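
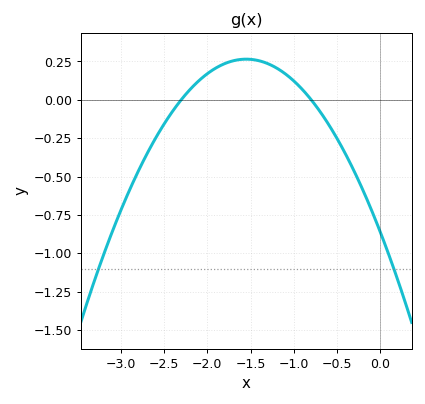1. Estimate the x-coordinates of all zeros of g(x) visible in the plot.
-2.3, -0.8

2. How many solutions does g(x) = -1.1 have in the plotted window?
2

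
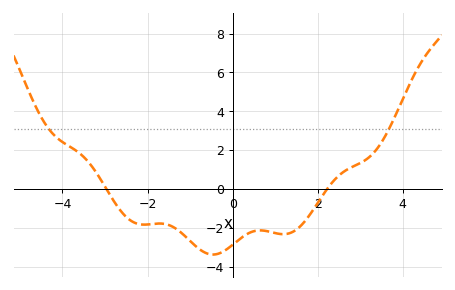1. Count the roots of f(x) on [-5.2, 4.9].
2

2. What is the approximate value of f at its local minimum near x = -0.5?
-3.4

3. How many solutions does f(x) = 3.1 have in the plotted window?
2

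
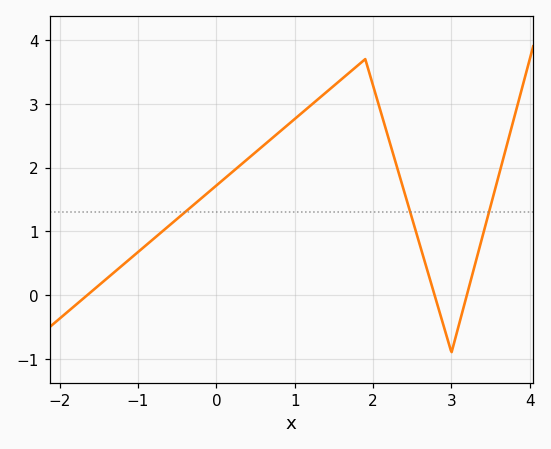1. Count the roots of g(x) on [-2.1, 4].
3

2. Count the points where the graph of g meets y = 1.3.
3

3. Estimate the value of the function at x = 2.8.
-0.1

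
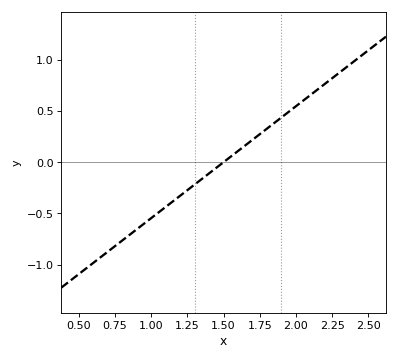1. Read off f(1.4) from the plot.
-0.109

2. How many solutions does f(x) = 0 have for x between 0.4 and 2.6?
1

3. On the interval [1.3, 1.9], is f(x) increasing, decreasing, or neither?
increasing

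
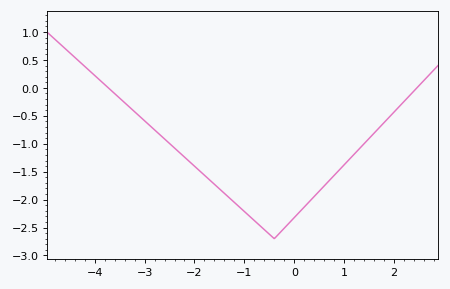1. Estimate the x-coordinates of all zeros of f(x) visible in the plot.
-3.73, 2.46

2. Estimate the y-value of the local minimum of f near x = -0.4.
-2.7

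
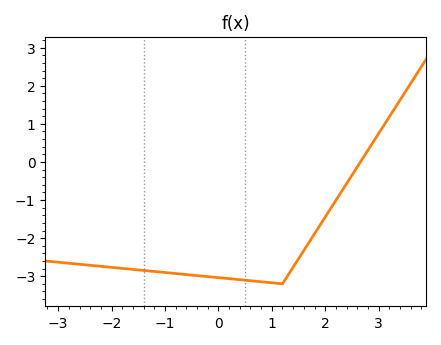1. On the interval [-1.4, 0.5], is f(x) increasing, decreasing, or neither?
decreasing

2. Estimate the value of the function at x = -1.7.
-2.8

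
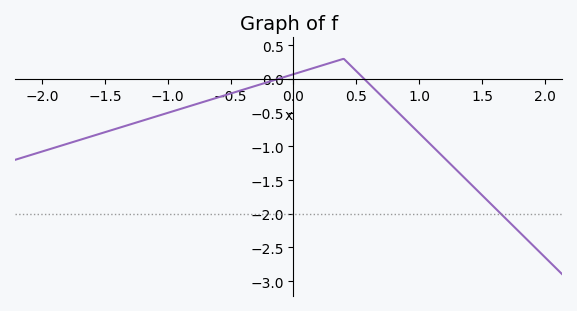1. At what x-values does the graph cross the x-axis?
-0.1, 0.6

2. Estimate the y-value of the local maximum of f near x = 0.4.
0.3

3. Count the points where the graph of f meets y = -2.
1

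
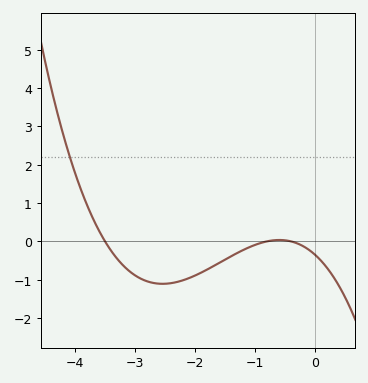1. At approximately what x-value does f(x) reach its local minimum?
-2.5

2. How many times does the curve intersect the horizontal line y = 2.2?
1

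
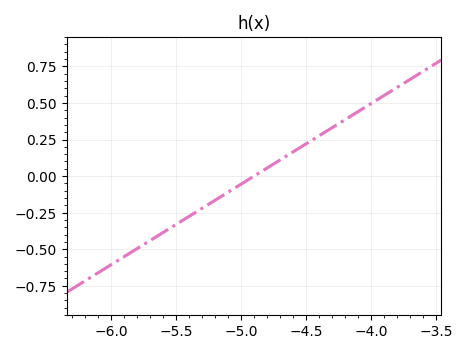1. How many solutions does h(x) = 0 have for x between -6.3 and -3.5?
1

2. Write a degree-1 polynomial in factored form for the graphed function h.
y = 0.55(x + 4.9)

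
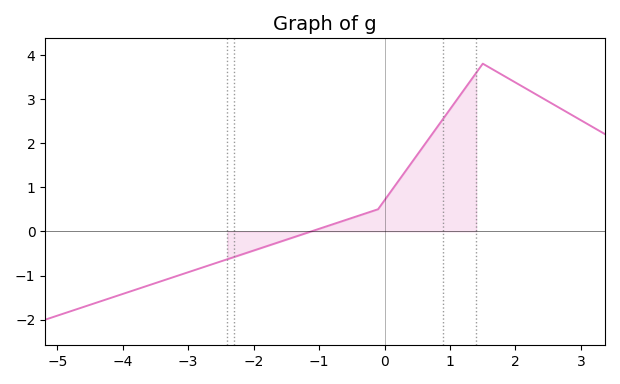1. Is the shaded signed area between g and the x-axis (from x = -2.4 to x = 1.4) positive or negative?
positive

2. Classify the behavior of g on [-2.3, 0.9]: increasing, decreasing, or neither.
increasing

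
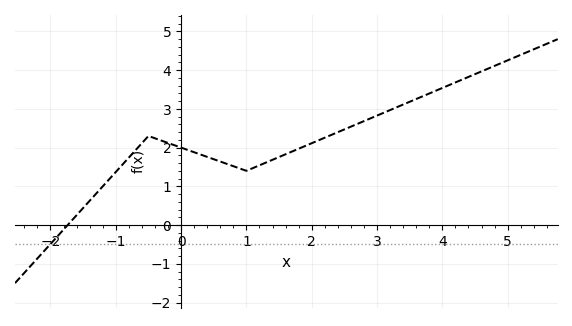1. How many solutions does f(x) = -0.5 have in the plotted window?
1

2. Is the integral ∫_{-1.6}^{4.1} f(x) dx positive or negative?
positive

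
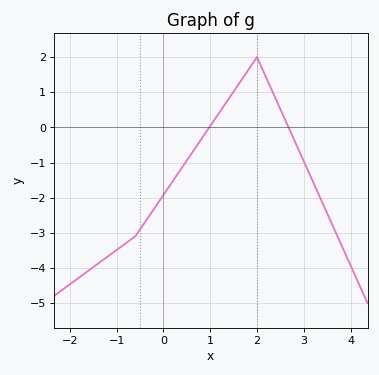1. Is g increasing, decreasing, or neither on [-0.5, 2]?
increasing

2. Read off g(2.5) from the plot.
0.52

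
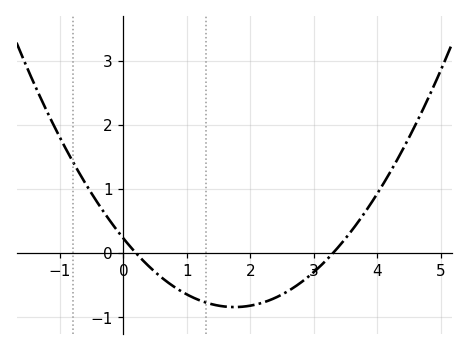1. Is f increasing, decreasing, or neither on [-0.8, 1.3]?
decreasing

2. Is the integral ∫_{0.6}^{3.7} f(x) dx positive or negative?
negative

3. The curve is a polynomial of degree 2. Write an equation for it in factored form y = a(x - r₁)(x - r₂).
y = 0.35(x - 0.2)(x - 3.3)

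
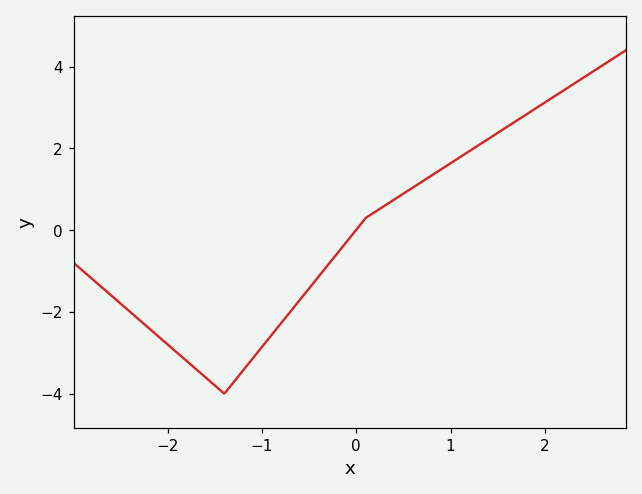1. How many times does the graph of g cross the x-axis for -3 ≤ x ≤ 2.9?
1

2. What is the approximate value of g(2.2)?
3.4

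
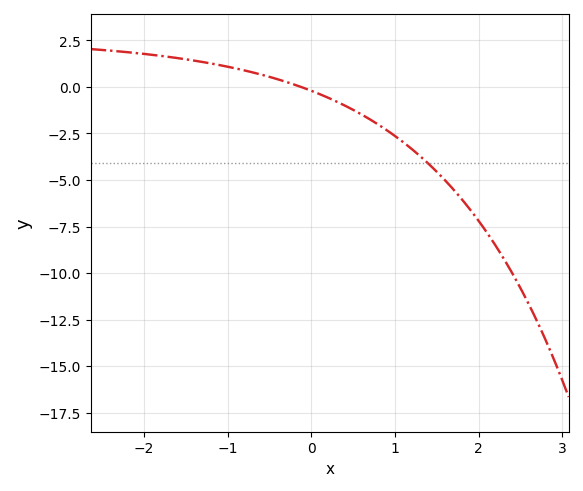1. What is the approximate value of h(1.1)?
-3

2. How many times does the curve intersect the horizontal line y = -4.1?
1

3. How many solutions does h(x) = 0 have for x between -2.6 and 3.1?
1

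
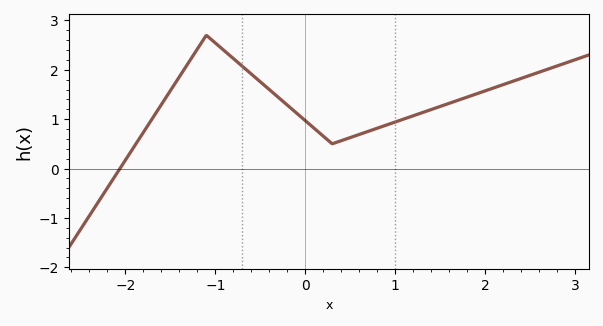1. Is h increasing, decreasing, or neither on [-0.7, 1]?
neither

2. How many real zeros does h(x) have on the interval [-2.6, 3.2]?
1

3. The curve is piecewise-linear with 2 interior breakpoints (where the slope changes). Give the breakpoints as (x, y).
(-1.1, 2.7); (0.3, 0.5)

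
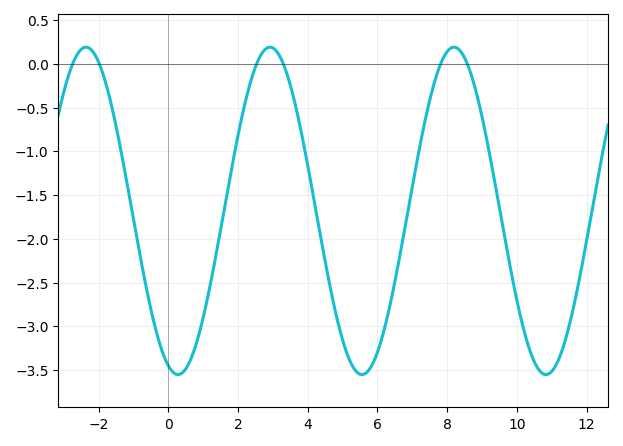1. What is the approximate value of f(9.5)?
-1.64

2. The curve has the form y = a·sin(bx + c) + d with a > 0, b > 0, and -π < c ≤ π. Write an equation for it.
y = 1.87sin(1.19x - 1.9) - 1.68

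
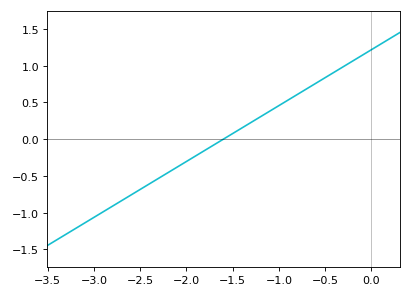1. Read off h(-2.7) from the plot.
-0.85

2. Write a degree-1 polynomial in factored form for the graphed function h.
y = 0.76(x + 1.6)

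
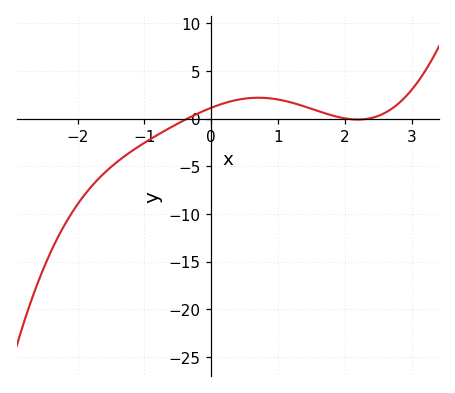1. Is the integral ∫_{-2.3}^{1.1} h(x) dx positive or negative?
negative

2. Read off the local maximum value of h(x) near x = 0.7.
2.19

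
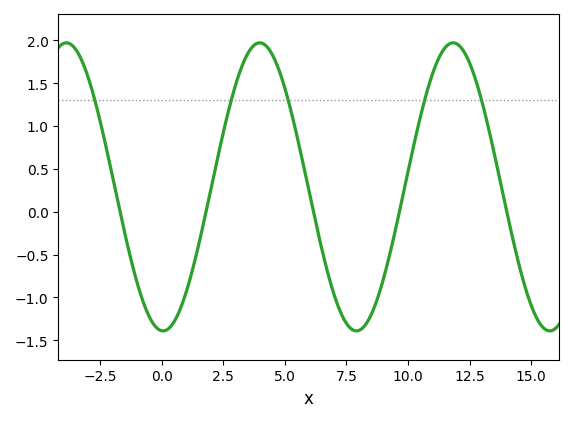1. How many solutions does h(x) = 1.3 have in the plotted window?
5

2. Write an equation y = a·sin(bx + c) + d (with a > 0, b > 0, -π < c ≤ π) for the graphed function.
y = 1.68sin(0.8x - 1.6) + 0.29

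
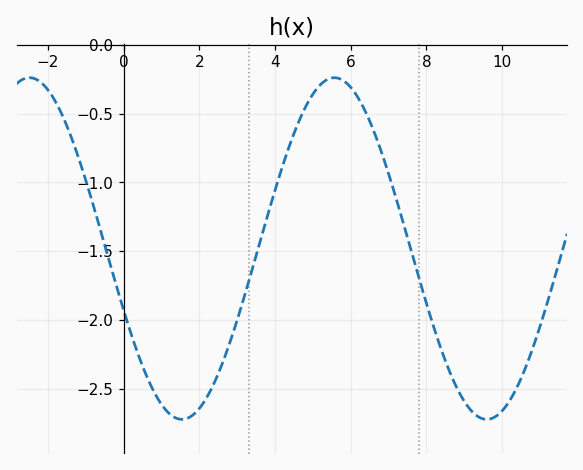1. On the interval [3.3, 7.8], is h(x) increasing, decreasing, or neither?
neither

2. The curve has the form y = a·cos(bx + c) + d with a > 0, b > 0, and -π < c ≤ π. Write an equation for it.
y = 1.24cos(0.78x + 1.9) - 1.48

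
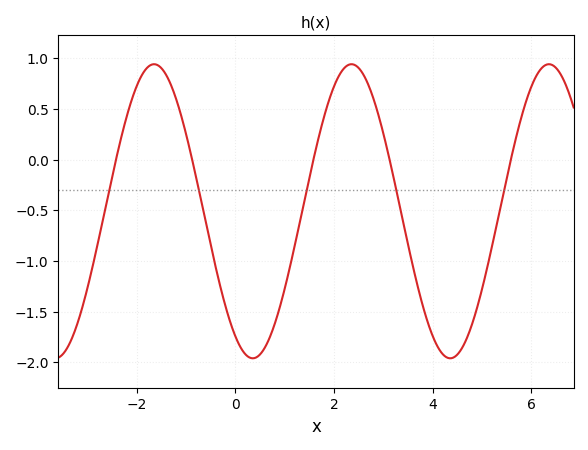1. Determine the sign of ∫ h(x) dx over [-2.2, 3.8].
negative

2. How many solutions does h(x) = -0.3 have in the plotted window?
5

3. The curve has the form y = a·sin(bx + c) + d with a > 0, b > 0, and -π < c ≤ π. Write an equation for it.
y = 1.45sin(1.6x - 2.1) - 0.51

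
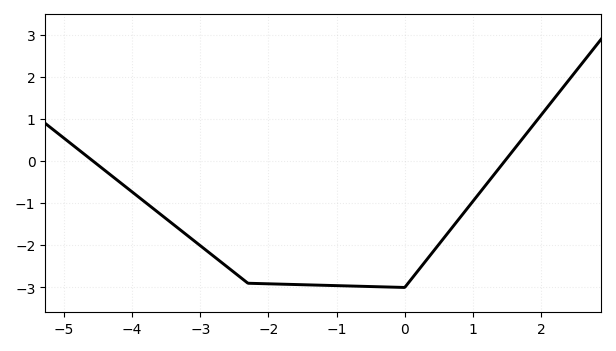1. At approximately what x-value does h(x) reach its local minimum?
-0.002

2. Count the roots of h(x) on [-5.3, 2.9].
2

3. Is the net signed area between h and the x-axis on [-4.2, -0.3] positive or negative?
negative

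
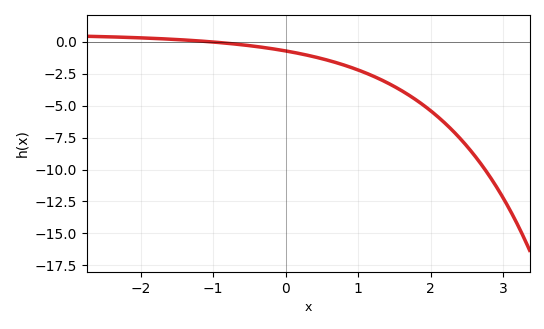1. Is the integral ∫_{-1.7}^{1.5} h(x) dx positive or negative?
negative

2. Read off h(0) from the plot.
-0.73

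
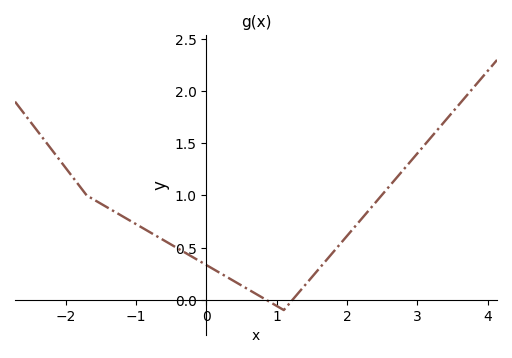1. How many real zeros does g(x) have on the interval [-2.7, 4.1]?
2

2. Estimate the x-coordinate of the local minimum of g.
1.1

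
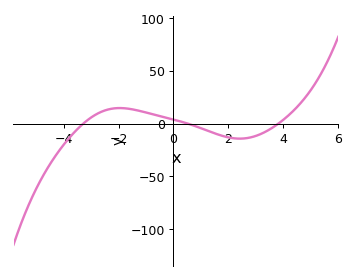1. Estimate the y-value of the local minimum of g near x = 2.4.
-15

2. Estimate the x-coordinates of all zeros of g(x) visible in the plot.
-3.2, 0.6, 3.8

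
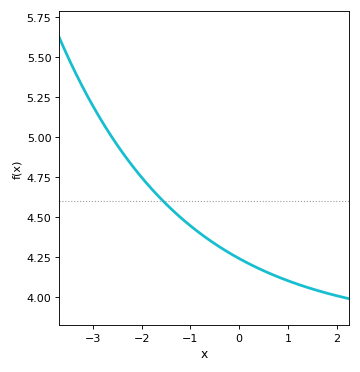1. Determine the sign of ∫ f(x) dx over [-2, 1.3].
positive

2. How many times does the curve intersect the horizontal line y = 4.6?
1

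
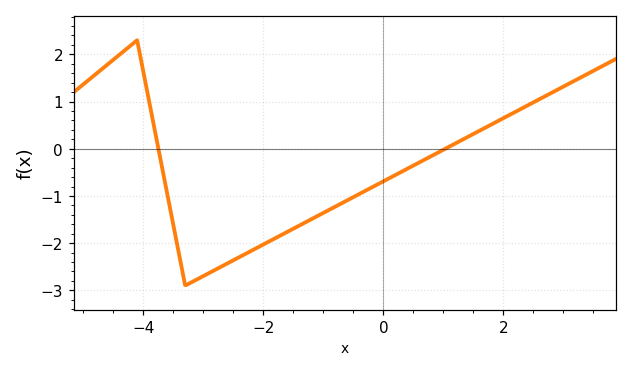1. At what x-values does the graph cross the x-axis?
-3.8, 1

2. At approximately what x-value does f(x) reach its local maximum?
-4.2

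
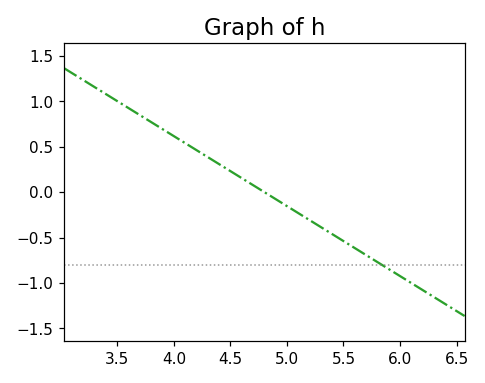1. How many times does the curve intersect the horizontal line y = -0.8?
1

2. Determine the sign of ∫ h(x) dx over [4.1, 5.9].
negative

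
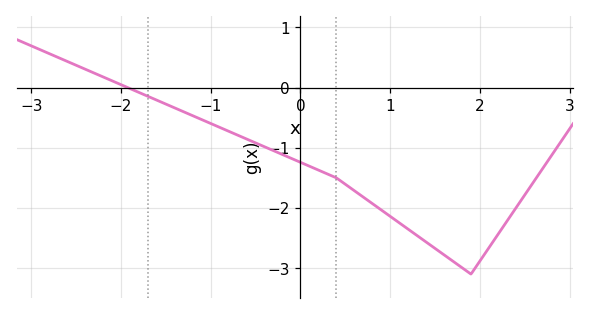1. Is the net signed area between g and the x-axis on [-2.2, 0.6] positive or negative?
negative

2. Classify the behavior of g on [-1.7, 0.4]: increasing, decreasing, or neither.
decreasing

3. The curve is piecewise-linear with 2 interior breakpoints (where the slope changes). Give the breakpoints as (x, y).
(0.4, -1.5); (1.9, -3.1)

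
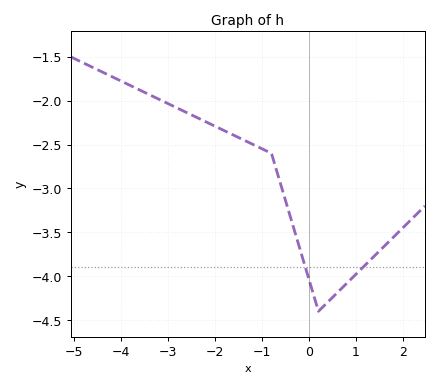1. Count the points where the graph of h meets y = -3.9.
2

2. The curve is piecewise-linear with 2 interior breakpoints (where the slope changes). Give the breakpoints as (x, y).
(-0.8, -2.6); (0.2, -4.4)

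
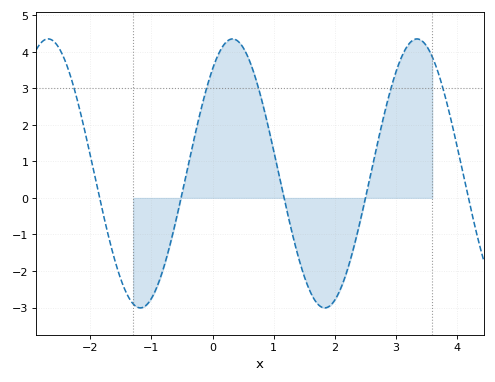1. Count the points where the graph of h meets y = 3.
5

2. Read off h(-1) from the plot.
-2.7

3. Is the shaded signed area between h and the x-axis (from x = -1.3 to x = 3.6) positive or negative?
positive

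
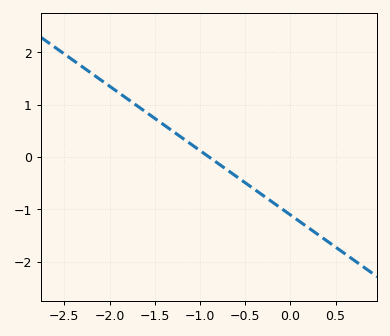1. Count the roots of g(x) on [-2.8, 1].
1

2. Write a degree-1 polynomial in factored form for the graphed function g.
y = -1.23(x + 0.9)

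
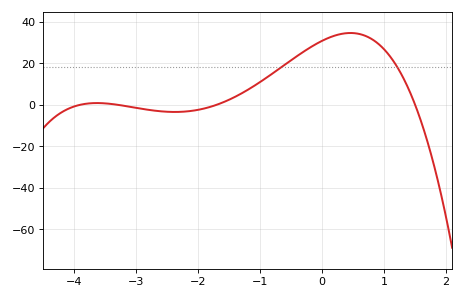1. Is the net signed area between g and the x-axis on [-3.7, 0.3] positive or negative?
positive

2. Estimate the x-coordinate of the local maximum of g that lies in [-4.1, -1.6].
-3.63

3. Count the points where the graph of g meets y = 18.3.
2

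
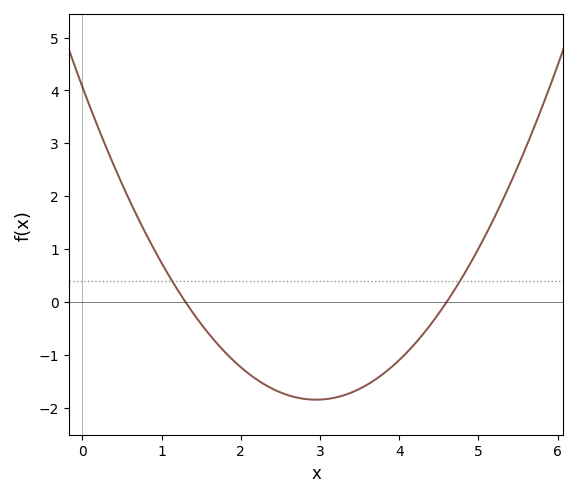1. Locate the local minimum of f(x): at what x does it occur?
2.95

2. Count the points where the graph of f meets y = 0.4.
2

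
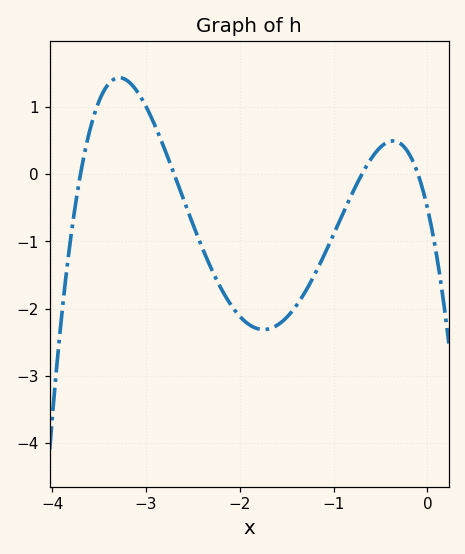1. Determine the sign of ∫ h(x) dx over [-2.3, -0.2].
negative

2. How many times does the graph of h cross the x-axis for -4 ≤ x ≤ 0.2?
4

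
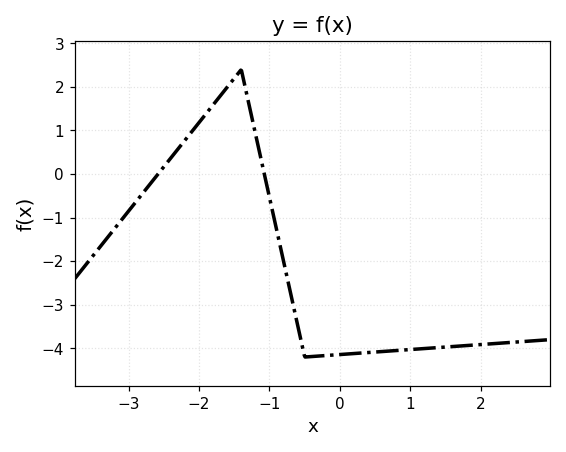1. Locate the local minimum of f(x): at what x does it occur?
-0.5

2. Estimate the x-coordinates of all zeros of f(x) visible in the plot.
-2.6, -1.1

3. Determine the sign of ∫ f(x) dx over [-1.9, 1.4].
negative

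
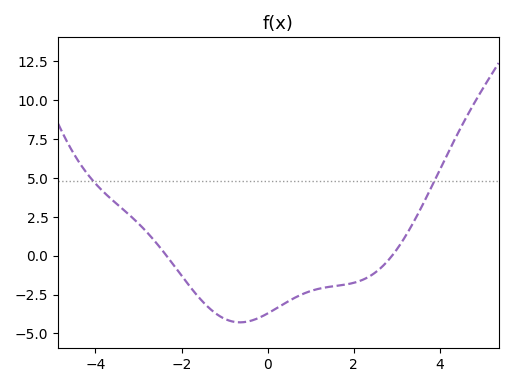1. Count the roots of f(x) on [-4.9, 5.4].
2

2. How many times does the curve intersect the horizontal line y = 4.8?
2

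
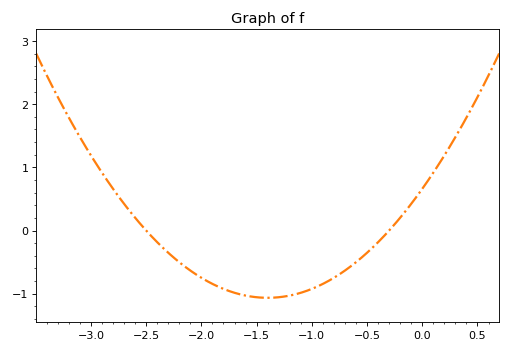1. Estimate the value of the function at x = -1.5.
-1.06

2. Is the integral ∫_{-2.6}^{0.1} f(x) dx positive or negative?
negative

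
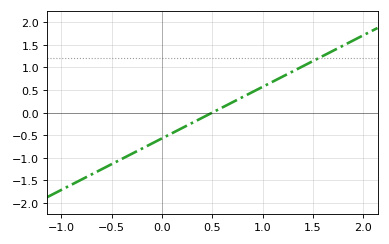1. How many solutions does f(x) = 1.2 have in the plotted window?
1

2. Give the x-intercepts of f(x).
0.5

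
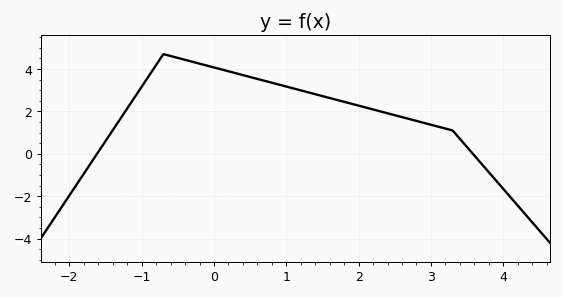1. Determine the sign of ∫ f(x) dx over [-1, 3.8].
positive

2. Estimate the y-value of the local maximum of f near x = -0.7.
4.6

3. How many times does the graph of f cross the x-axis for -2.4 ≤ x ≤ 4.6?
2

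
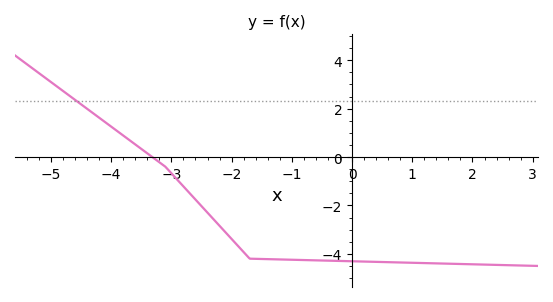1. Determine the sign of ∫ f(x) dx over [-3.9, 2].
negative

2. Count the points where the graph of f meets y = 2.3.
1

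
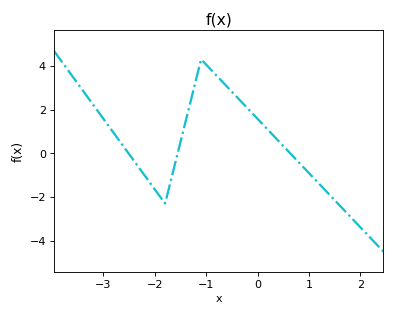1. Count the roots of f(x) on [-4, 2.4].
3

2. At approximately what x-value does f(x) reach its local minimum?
-1.8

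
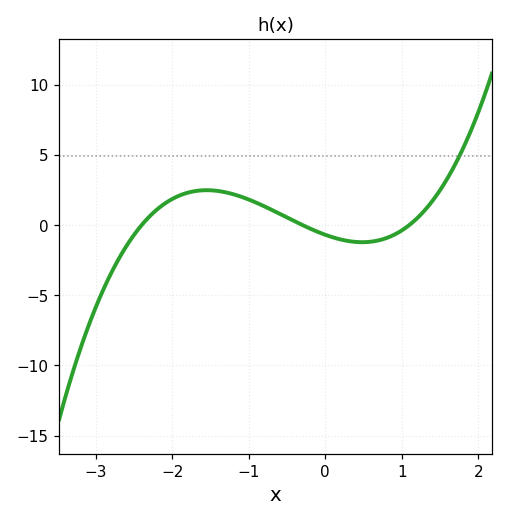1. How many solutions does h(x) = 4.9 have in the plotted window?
1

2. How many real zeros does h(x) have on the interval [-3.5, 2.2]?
3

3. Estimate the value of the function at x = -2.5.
-0.697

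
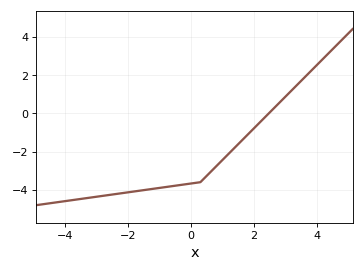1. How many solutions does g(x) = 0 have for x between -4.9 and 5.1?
1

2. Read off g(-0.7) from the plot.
-3.83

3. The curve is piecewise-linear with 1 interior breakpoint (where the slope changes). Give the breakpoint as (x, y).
(0.3, -3.6)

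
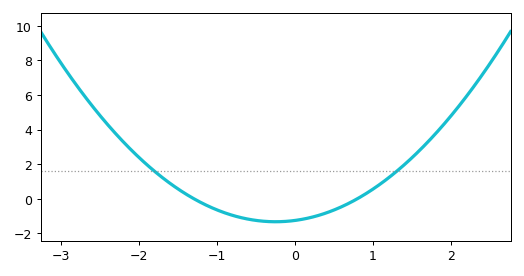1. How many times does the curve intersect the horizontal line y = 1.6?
2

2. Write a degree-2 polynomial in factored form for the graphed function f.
y = 1.21(x + 1.3)(x - 0.8)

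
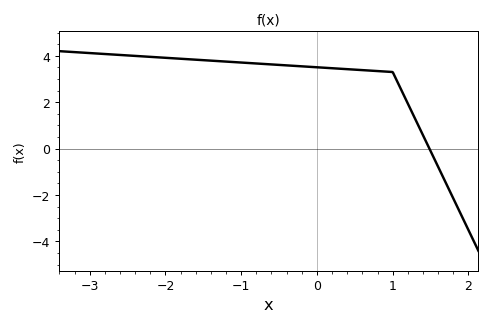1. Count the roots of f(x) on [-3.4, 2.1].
1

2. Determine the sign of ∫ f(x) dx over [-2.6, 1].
positive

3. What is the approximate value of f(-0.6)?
3.6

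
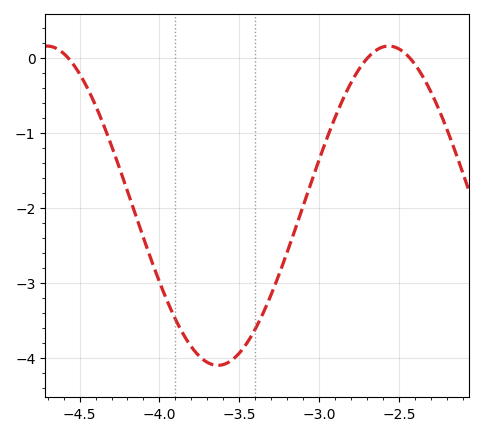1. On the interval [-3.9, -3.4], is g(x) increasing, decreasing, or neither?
neither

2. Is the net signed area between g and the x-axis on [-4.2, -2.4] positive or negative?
negative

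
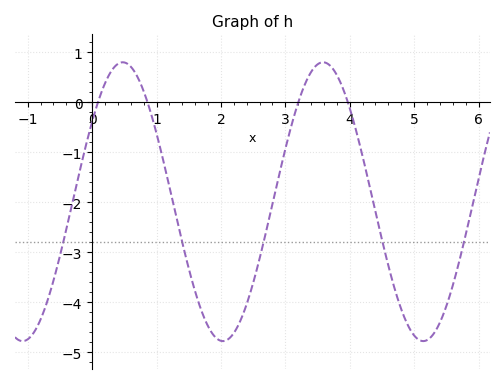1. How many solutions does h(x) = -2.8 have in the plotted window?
5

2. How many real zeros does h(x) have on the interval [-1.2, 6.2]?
4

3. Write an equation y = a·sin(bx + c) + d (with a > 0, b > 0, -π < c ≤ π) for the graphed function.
y = 2.79sin(2x + 0.61) - 1.99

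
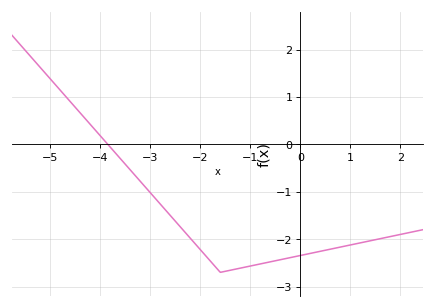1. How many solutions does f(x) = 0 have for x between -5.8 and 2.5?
1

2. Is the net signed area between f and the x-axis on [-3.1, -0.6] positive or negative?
negative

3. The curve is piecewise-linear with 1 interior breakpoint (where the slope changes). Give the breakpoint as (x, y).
(-1.6, -2.7)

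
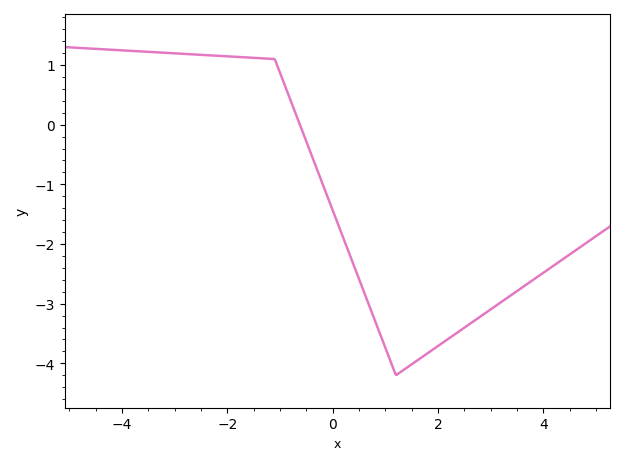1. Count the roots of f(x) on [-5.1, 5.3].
1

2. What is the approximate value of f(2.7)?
-3.3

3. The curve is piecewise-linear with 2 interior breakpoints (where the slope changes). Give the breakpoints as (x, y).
(-1.1, 1.1); (1.2, -4.2)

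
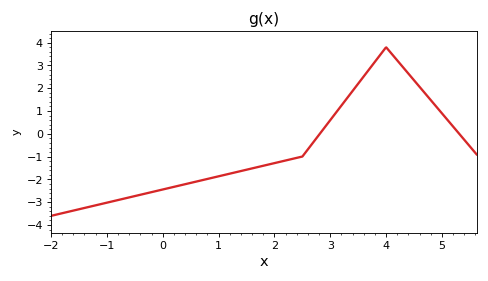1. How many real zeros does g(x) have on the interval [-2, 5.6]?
2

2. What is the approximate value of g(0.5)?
-2.15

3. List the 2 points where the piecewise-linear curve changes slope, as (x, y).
(2.5, -1); (4, 3.8)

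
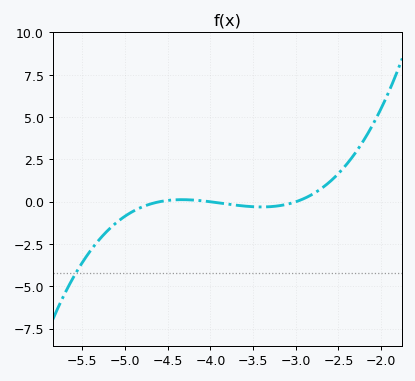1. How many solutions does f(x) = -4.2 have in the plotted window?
1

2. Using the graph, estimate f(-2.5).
1.6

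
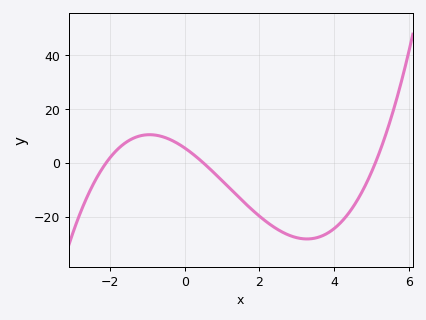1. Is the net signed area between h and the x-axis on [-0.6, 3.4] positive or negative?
negative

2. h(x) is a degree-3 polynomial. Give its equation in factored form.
y = 1.04(x + 2.1)(x - 0.5)(x - 5.1)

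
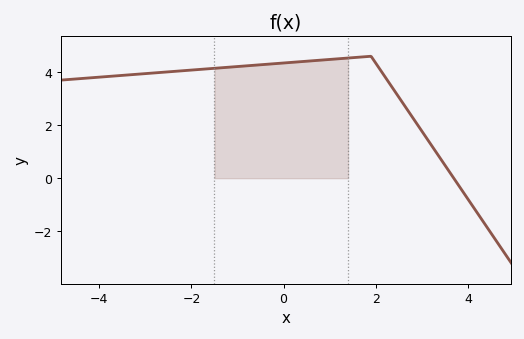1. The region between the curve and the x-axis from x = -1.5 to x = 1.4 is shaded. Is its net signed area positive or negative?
positive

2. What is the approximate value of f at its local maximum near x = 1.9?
4.6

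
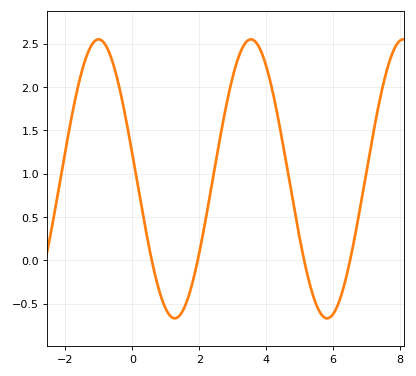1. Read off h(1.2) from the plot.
-0.65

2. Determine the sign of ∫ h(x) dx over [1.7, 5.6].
positive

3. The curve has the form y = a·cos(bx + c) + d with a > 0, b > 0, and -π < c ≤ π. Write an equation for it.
y = 1.61cos(1.4x + 1.4) + 0.94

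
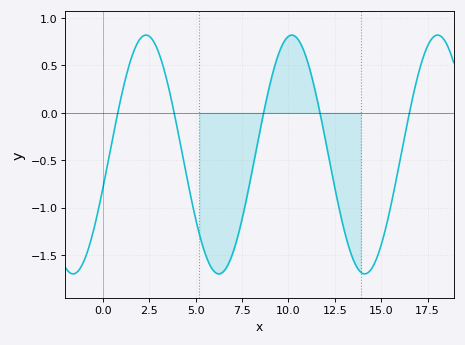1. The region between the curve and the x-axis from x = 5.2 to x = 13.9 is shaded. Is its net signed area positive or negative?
negative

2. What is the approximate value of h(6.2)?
-1.7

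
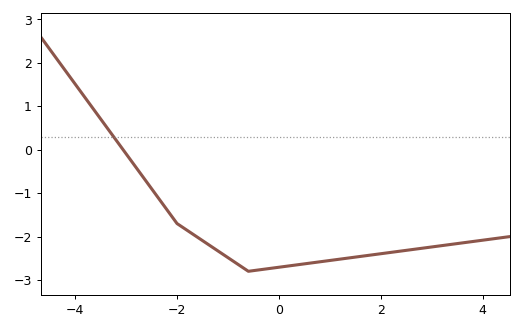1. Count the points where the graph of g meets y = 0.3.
1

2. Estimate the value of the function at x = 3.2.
-2.21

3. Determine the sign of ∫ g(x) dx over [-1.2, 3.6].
negative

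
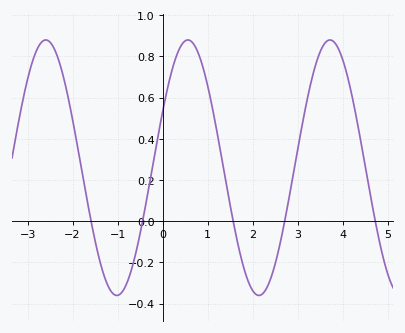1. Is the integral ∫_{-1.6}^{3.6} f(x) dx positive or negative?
positive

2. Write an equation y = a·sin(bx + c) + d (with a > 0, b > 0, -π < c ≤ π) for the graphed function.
y = 0.62sin(2x + 0.45) + 0.26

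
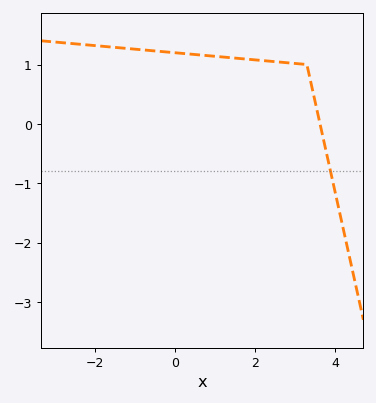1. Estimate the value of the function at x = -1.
1.26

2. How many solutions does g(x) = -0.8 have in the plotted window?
1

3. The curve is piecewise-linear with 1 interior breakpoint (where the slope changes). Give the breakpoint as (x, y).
(3.3, 1)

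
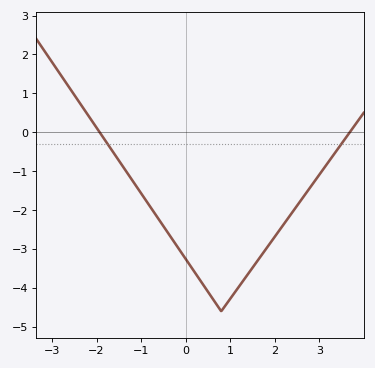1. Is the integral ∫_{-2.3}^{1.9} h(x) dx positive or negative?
negative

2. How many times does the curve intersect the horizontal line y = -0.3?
2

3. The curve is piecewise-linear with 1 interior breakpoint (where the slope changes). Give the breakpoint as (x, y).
(0.8, -4.6)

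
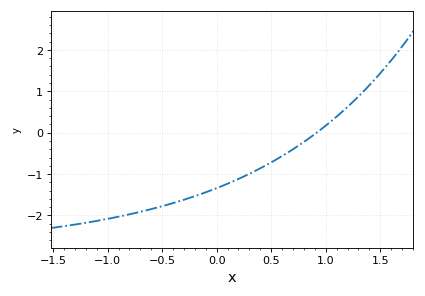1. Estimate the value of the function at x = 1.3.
0.875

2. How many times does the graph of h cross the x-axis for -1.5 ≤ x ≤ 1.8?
1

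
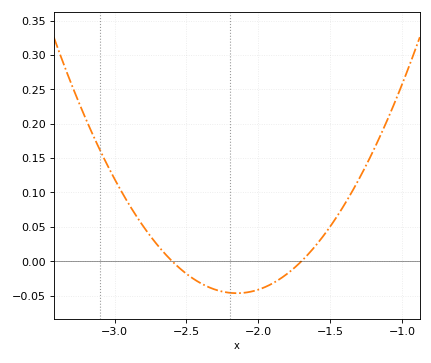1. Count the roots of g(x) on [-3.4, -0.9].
2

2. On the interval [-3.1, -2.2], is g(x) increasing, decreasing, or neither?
decreasing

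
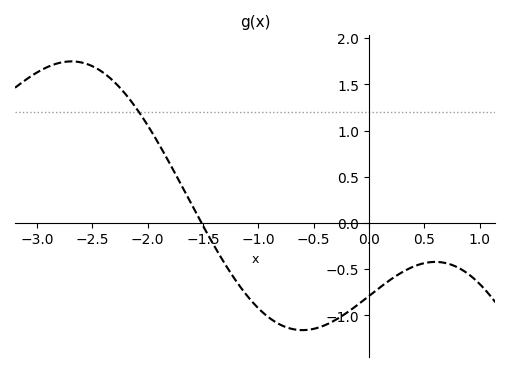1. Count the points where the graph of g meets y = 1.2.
1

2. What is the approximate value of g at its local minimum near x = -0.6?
-1.16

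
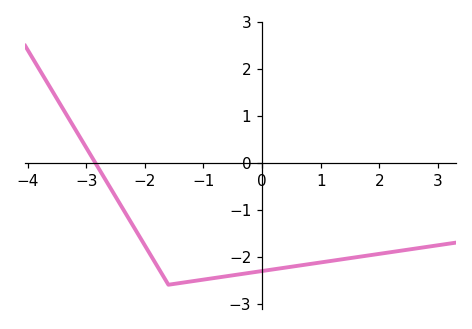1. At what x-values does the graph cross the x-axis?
-2.8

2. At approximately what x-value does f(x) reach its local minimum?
-1.6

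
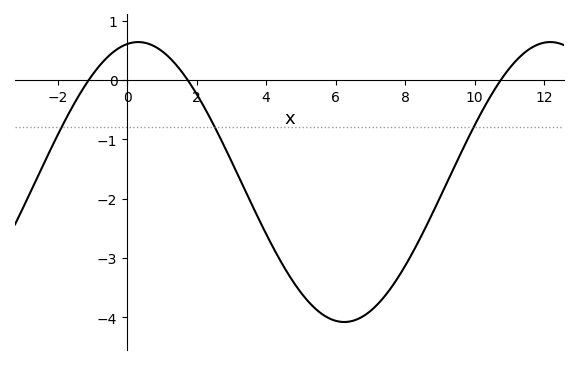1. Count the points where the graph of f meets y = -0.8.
3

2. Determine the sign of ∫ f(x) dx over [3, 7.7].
negative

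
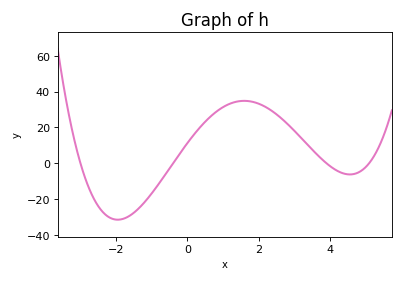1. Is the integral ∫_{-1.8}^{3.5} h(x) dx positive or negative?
positive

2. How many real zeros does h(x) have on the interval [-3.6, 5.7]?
4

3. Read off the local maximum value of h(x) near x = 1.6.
34.8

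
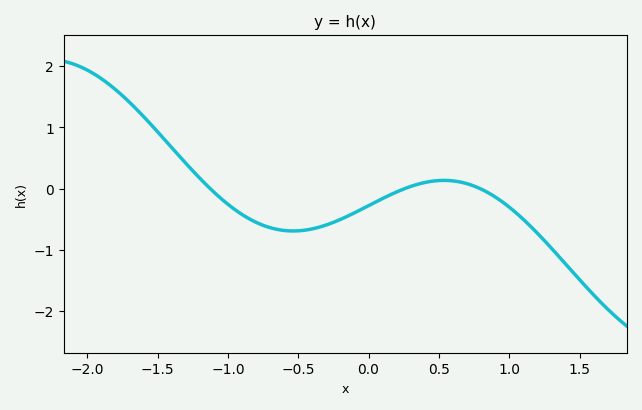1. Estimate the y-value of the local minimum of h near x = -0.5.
-0.694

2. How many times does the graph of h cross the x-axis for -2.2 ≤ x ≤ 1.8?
3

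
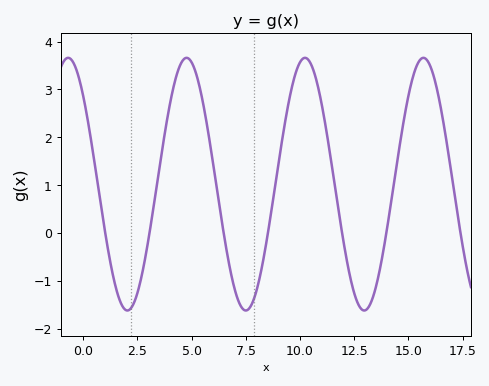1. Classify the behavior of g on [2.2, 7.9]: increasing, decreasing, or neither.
neither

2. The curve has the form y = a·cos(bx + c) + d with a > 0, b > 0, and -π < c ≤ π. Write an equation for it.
y = 2.64cos(1.15x + 0.8) + 1.02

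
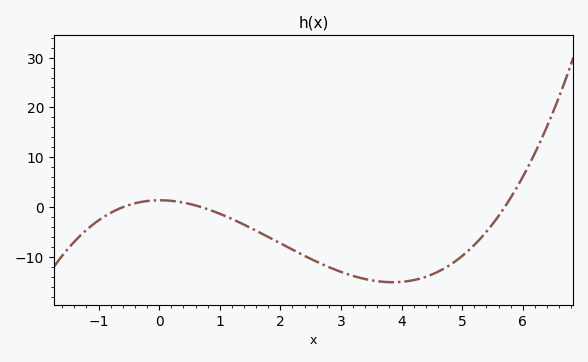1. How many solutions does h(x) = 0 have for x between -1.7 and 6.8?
3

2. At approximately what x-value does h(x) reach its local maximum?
0.013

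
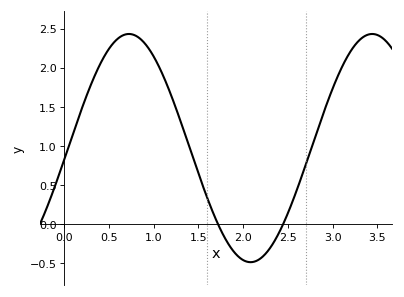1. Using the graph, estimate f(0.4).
2.05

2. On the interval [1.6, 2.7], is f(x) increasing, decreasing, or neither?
neither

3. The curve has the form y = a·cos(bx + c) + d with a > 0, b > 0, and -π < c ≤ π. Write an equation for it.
y = 1.46cos(2.3x - 1.7) + 0.97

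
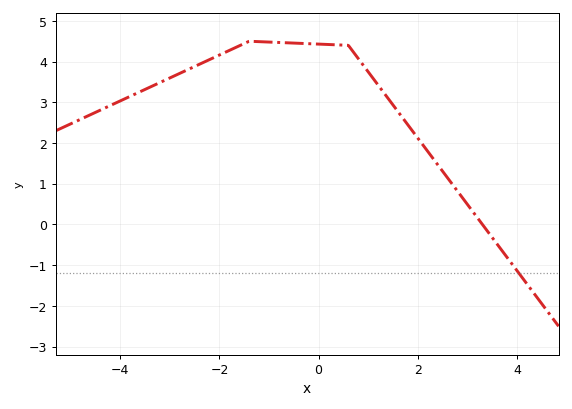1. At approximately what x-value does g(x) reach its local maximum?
-1.4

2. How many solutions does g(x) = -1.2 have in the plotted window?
1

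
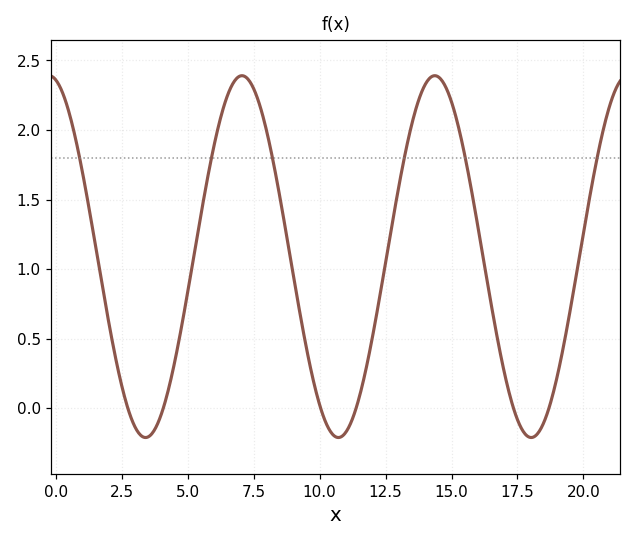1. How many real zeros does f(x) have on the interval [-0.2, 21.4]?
6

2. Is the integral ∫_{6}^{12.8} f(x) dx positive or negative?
positive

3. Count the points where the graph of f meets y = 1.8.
6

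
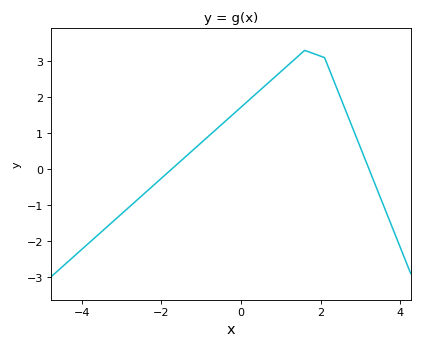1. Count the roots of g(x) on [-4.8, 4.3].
2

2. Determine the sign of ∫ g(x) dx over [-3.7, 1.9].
positive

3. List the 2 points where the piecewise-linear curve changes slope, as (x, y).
(1.6, 3.3); (2.1, 3.1)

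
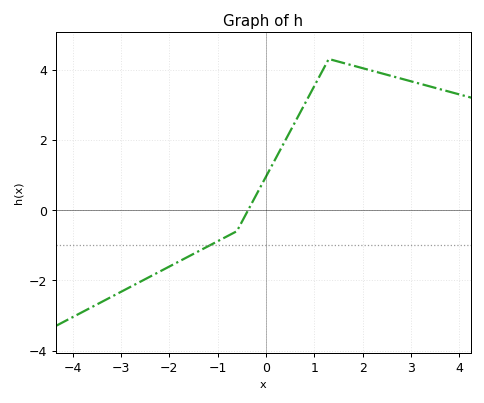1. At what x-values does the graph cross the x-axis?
-0.4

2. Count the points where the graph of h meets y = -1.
1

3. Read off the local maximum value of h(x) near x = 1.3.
4.2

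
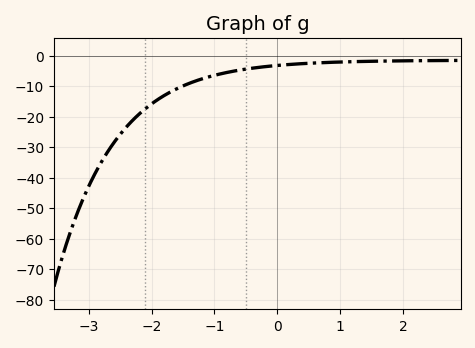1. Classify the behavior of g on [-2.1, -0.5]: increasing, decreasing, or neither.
increasing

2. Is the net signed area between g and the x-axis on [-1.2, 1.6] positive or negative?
negative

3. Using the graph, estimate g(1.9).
-2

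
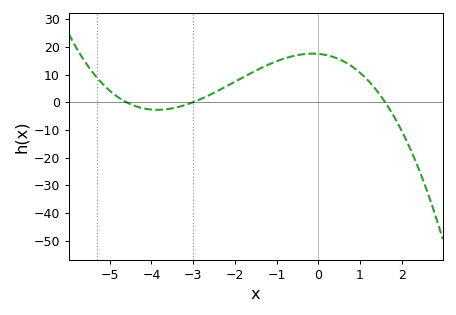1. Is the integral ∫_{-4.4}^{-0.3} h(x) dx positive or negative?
positive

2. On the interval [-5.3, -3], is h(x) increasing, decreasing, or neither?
neither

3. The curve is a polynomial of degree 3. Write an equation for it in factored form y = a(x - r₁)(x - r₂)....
y = -0.79(x + 4.6)(x + 3)(x - 1.6)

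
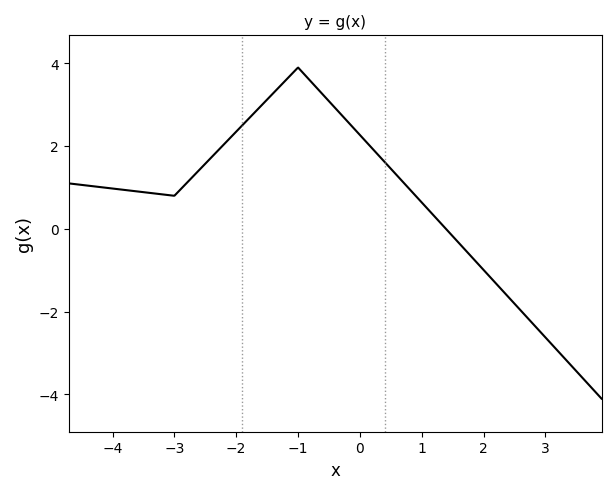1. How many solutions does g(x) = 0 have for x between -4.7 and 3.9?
1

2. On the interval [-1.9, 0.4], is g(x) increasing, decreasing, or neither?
neither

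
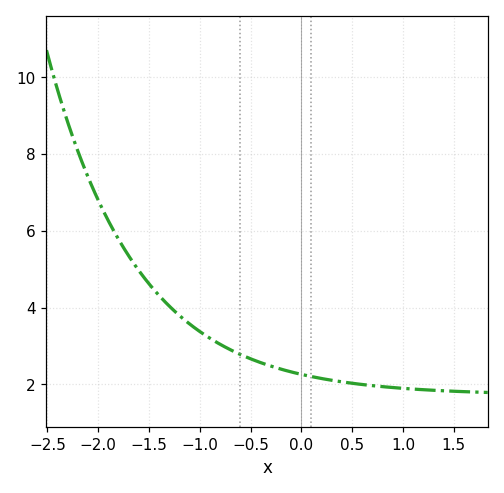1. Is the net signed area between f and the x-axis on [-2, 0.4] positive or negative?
positive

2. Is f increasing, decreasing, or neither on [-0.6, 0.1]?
decreasing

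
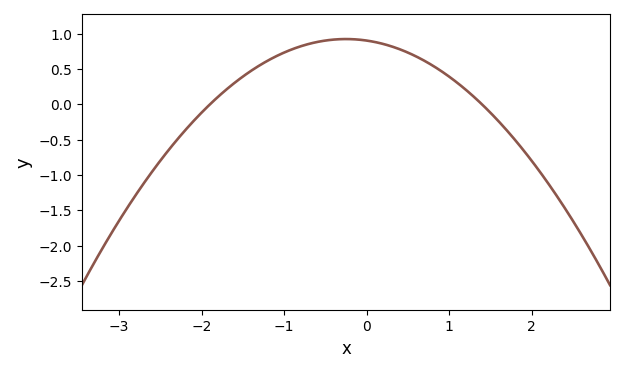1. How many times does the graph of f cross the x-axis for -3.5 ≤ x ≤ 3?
2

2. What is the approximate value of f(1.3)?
0.1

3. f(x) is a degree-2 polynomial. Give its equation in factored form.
y = -0.34(x + 1.9)(x - 1.4)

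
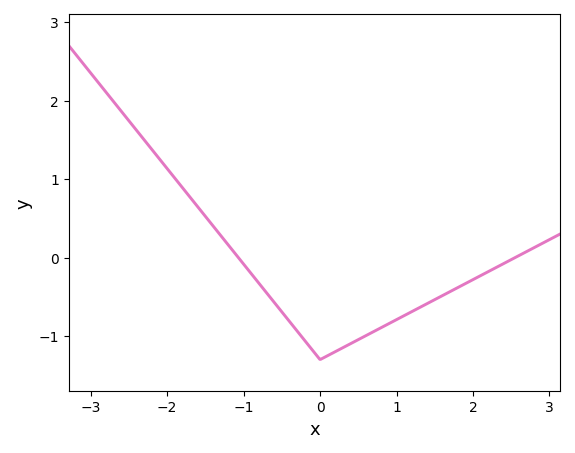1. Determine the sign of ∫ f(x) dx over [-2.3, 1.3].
negative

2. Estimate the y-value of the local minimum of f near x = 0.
-1.3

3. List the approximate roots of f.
-1.1, 2.6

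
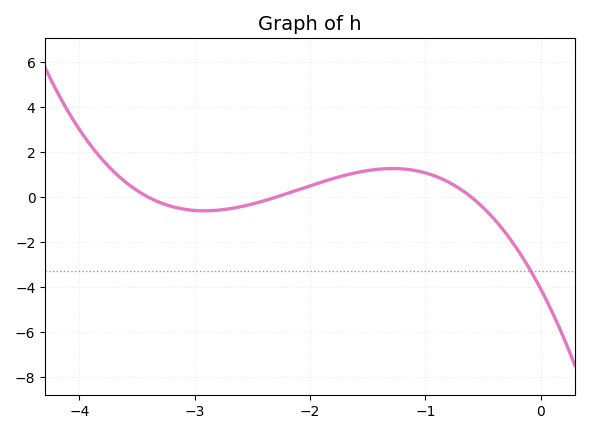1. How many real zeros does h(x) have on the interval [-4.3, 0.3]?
3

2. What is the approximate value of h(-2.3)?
0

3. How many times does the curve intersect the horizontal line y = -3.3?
1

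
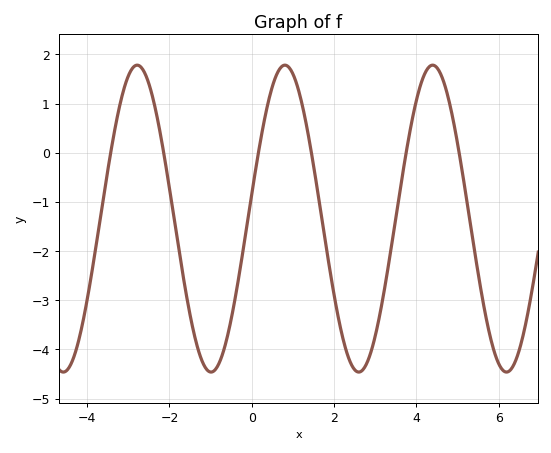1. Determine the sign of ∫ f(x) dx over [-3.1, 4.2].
negative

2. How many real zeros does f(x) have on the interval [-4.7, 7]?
6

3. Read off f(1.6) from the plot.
-0.8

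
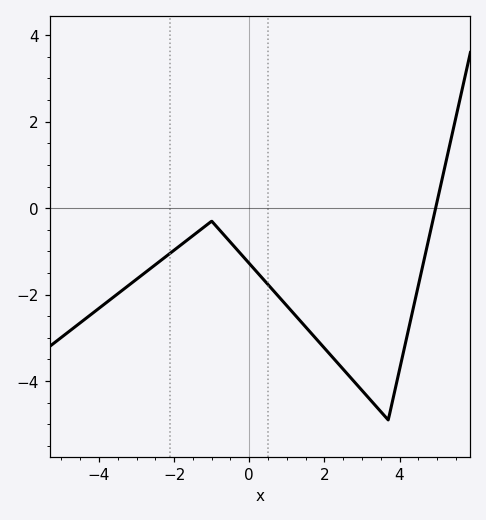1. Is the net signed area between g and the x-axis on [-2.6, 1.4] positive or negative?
negative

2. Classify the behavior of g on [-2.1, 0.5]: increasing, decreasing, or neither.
neither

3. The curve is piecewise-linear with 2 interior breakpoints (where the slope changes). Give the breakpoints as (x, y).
(-1, -0.3); (3.7, -4.9)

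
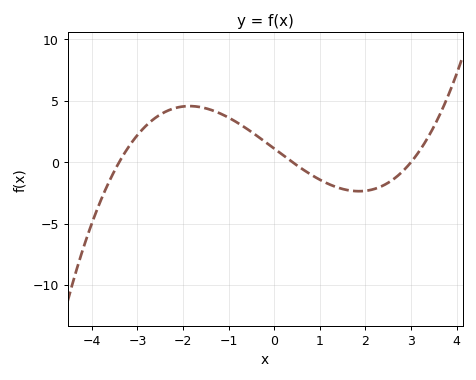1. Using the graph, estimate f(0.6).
-0.518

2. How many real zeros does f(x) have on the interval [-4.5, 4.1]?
3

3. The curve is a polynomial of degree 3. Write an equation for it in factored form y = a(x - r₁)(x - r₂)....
y = 0.27(x + 3.4)(x - 0.4)(x - 3)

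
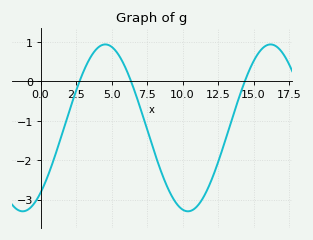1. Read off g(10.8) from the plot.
-3.24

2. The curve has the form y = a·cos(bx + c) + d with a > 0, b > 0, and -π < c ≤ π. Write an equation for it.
y = 2.12cos(0.54x - 2.46) - 1.18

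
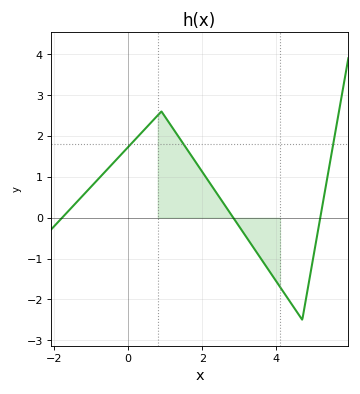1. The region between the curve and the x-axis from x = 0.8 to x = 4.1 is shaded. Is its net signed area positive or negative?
positive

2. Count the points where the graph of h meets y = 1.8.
3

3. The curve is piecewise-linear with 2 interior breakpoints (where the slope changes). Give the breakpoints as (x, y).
(0.9, 2.6); (4.7, -2.5)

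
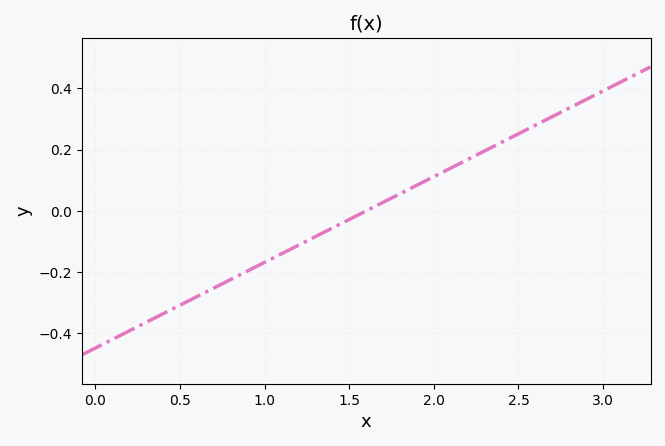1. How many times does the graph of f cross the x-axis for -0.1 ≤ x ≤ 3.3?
1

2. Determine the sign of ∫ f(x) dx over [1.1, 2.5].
positive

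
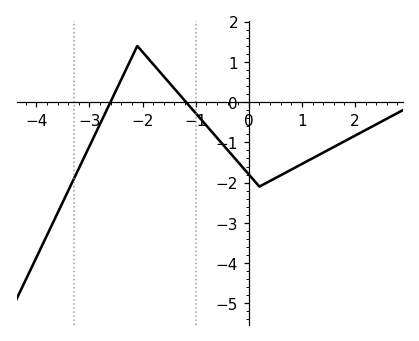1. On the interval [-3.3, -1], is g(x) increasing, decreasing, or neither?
neither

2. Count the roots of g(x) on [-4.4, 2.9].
2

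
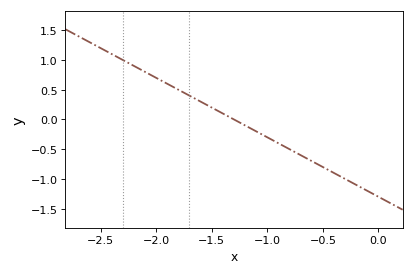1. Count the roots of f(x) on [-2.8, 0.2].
1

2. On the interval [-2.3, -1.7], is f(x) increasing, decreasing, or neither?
decreasing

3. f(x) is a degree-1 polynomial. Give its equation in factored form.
y = -1(x + 1.3)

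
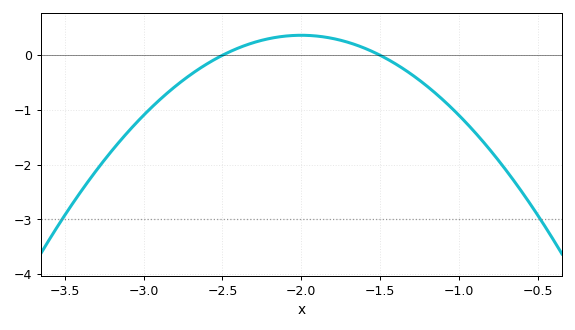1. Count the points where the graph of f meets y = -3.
2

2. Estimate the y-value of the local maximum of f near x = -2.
0.365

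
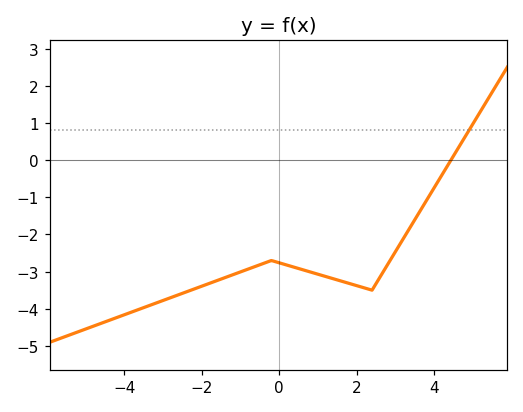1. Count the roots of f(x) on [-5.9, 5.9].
1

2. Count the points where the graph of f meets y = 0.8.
1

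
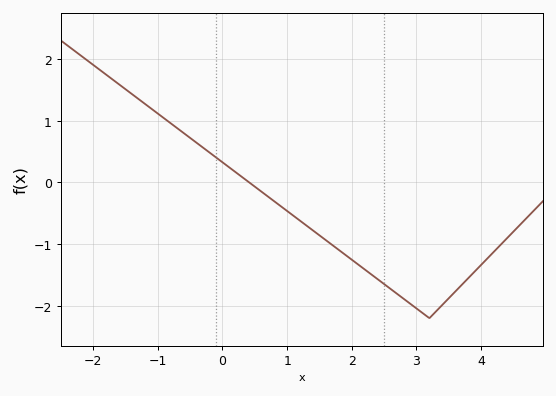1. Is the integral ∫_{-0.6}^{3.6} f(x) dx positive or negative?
negative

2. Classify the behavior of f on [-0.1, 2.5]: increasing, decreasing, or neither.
decreasing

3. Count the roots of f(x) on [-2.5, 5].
1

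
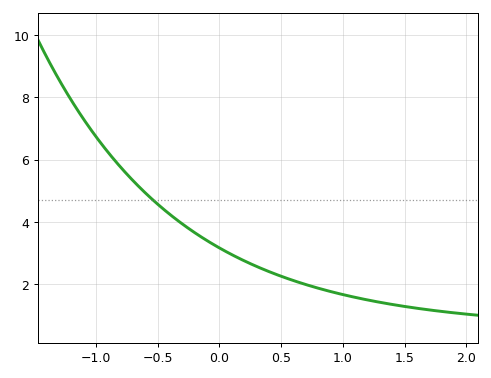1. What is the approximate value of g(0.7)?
2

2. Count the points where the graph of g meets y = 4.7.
1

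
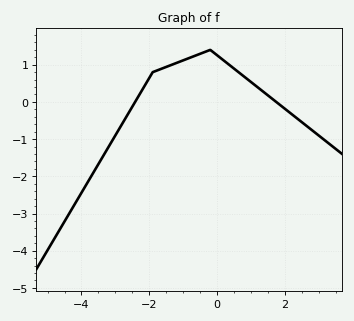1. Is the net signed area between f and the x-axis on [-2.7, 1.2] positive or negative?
positive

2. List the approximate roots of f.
-2.42, 1.74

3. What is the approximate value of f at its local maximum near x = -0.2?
1.4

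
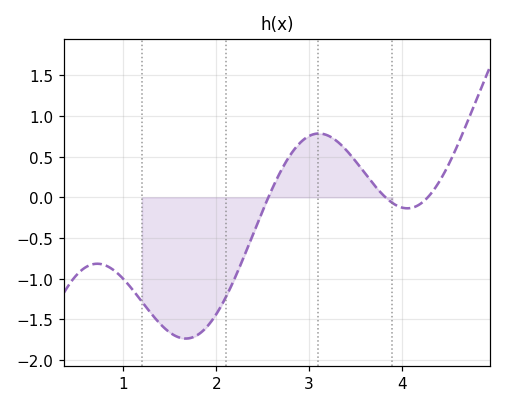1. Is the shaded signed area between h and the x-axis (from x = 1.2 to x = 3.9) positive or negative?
negative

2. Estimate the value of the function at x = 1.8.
-1.69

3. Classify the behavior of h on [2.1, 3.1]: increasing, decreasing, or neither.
increasing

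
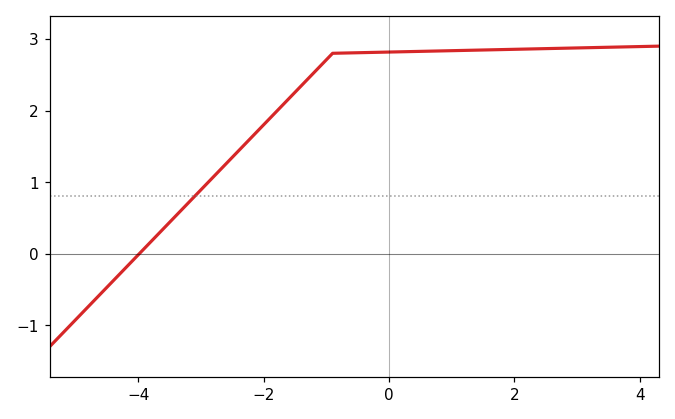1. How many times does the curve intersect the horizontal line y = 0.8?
1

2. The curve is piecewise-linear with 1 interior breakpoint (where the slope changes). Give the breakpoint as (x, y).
(-0.9, 2.8)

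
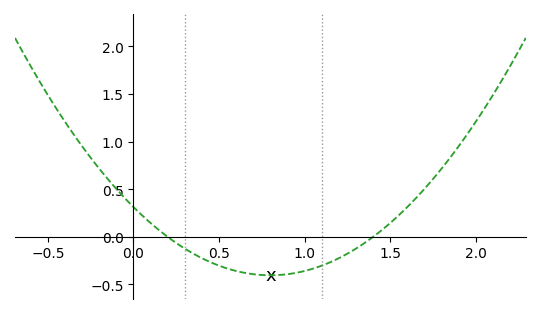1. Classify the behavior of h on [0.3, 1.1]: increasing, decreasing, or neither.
neither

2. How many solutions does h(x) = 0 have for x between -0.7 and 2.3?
2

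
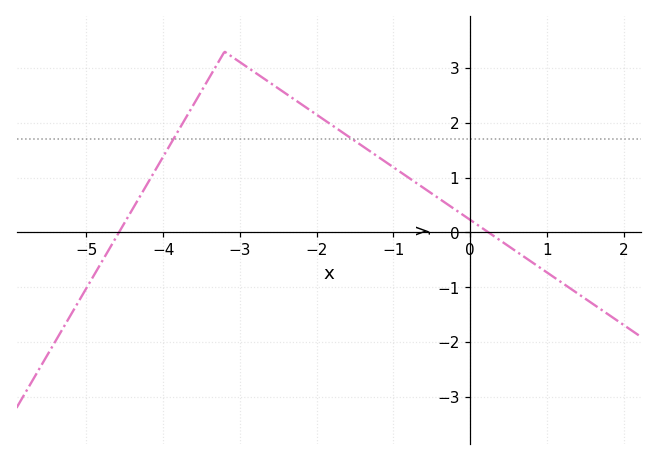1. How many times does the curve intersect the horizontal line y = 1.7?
2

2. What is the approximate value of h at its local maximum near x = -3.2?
3.3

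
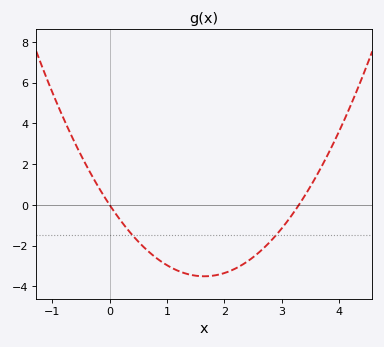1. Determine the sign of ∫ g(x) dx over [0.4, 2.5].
negative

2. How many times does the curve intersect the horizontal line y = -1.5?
2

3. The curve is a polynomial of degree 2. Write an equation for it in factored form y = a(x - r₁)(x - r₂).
y = 1.29(x - 0)(x - 3.3)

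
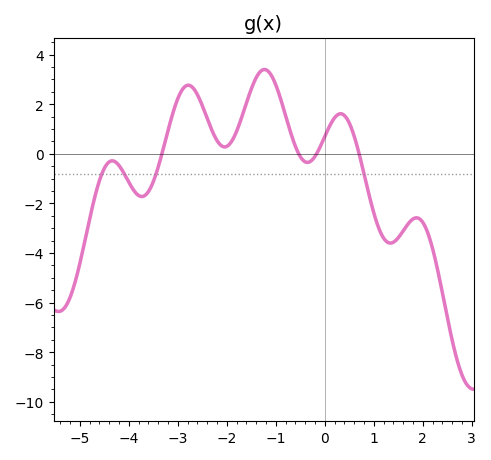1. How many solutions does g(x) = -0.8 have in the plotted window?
4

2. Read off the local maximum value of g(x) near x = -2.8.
2.77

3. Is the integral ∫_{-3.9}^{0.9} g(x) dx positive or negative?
positive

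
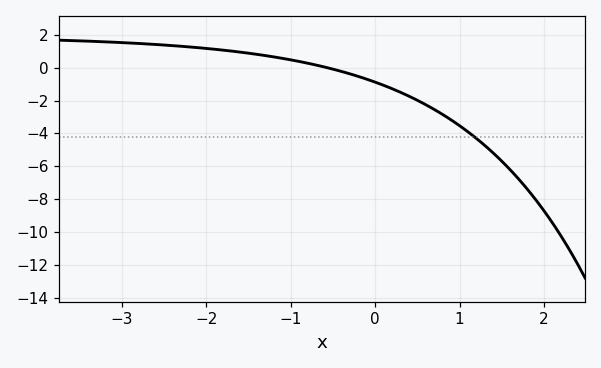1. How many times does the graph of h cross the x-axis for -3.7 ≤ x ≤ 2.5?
1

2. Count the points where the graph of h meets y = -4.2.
1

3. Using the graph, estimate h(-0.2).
-0.531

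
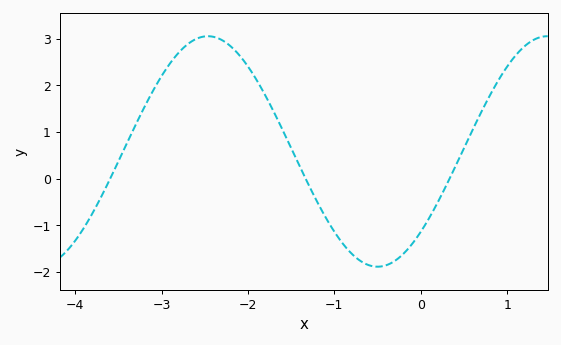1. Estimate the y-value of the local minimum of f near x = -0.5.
-1.9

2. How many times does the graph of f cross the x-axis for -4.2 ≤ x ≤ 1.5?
3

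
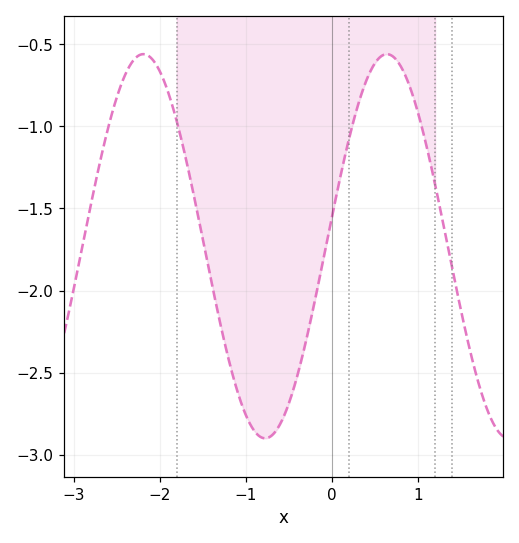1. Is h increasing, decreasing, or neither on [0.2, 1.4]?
neither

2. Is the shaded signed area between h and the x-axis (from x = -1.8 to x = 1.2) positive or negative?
negative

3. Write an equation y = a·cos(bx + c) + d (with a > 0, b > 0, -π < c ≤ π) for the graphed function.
y = 1.17cos(2.22x - 1.42) - 1.73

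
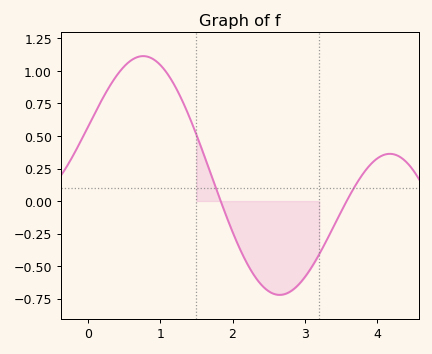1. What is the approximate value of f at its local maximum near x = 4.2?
0.35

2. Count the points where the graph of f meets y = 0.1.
2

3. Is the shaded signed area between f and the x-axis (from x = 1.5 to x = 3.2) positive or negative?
negative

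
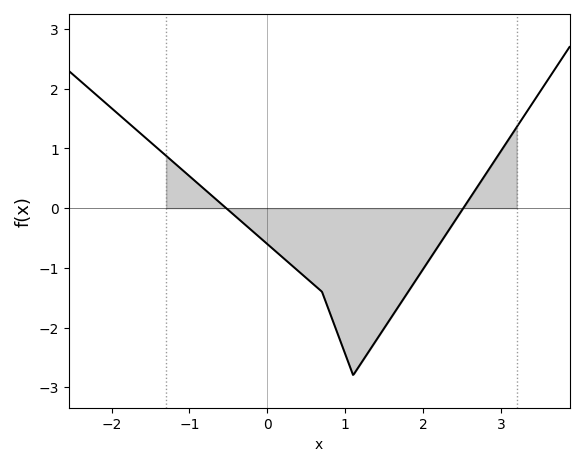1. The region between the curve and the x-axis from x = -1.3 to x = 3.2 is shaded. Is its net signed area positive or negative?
negative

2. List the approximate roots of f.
-0.529, 2.51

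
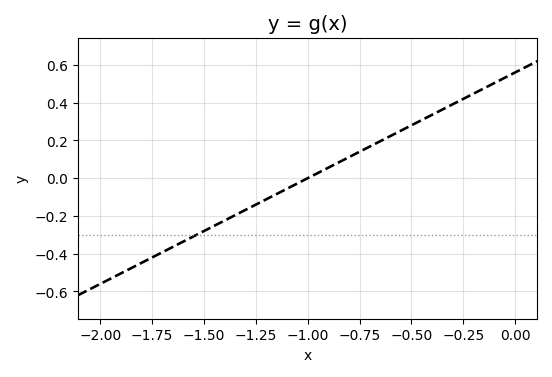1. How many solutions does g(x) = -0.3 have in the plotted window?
1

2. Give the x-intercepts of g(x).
-1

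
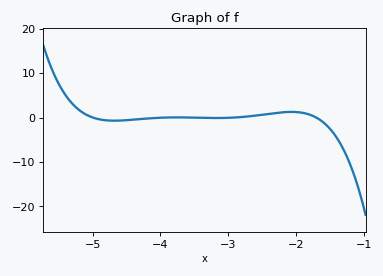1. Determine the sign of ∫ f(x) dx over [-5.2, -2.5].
negative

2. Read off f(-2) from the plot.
1.23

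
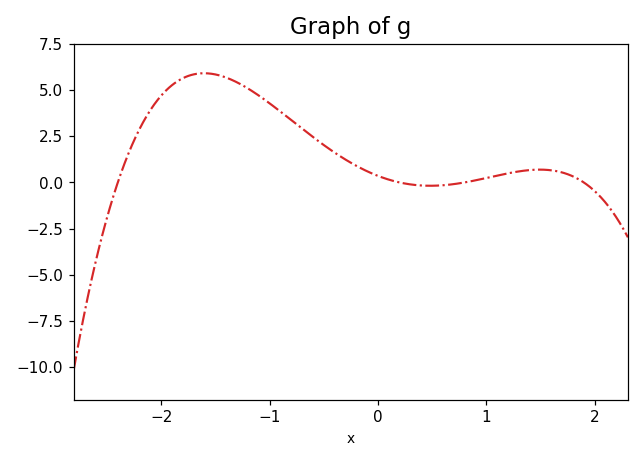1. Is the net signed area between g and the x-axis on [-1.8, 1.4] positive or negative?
positive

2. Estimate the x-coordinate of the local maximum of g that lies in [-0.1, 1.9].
1.5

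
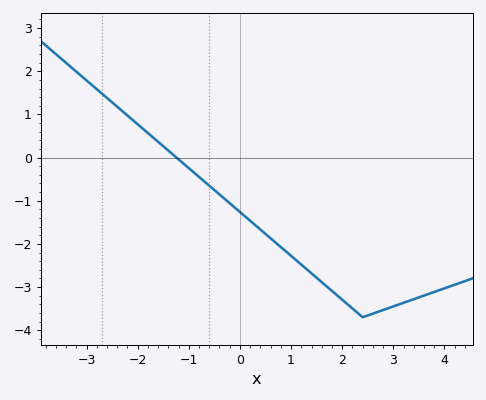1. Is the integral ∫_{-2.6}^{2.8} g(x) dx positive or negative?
negative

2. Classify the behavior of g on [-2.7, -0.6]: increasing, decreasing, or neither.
decreasing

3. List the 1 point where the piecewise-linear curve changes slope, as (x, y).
(2.4, -3.7)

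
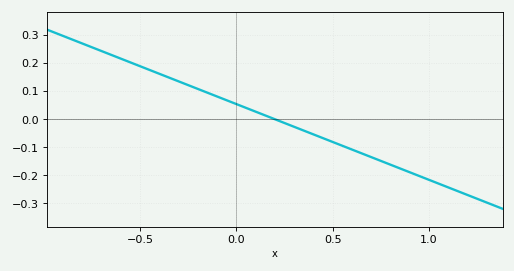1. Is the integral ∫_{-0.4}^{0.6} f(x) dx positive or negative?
positive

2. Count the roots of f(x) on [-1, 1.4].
1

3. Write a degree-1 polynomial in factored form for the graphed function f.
y = -0.27(x - 0.2)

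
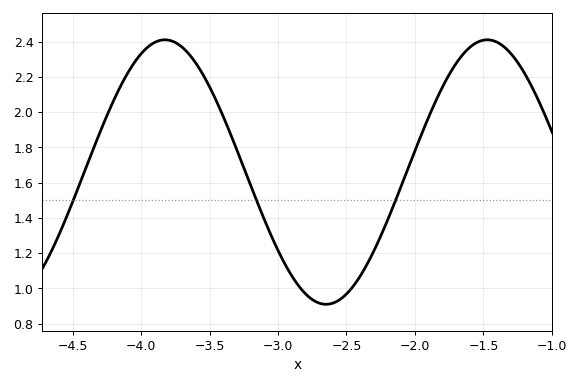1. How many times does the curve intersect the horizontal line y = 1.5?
3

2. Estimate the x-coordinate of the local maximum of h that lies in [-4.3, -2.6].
-3.85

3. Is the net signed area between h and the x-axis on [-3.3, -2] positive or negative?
positive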